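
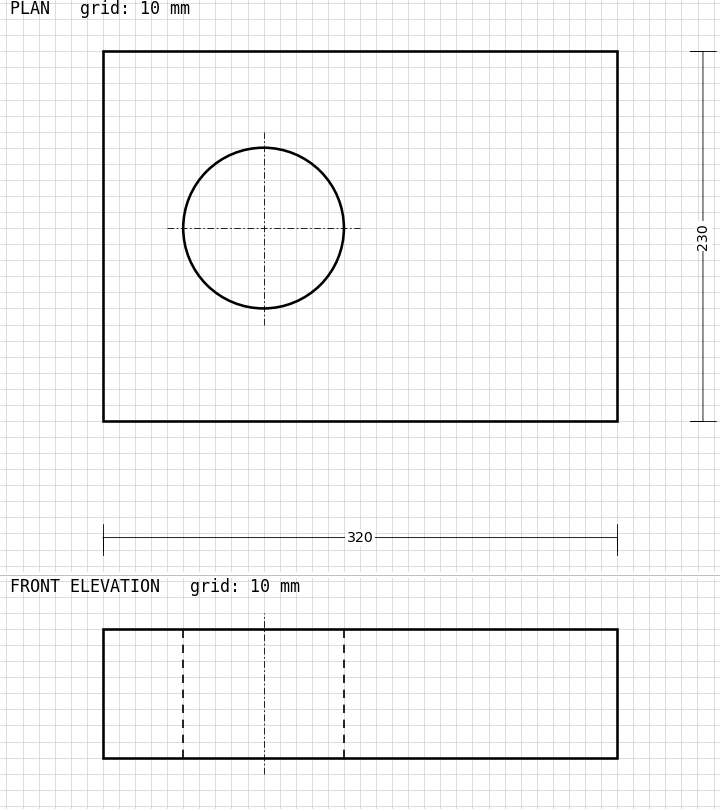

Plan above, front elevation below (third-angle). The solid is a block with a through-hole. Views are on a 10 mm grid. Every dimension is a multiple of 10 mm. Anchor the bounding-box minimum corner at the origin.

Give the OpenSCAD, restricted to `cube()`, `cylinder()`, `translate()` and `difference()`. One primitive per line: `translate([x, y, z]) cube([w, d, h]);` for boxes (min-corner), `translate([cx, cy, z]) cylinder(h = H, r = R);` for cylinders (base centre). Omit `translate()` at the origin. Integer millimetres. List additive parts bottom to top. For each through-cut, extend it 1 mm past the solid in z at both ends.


difference() {
  cube([320, 230, 80]);
  translate([100, 120, -1]) cylinder(h = 82, r = 50);
}


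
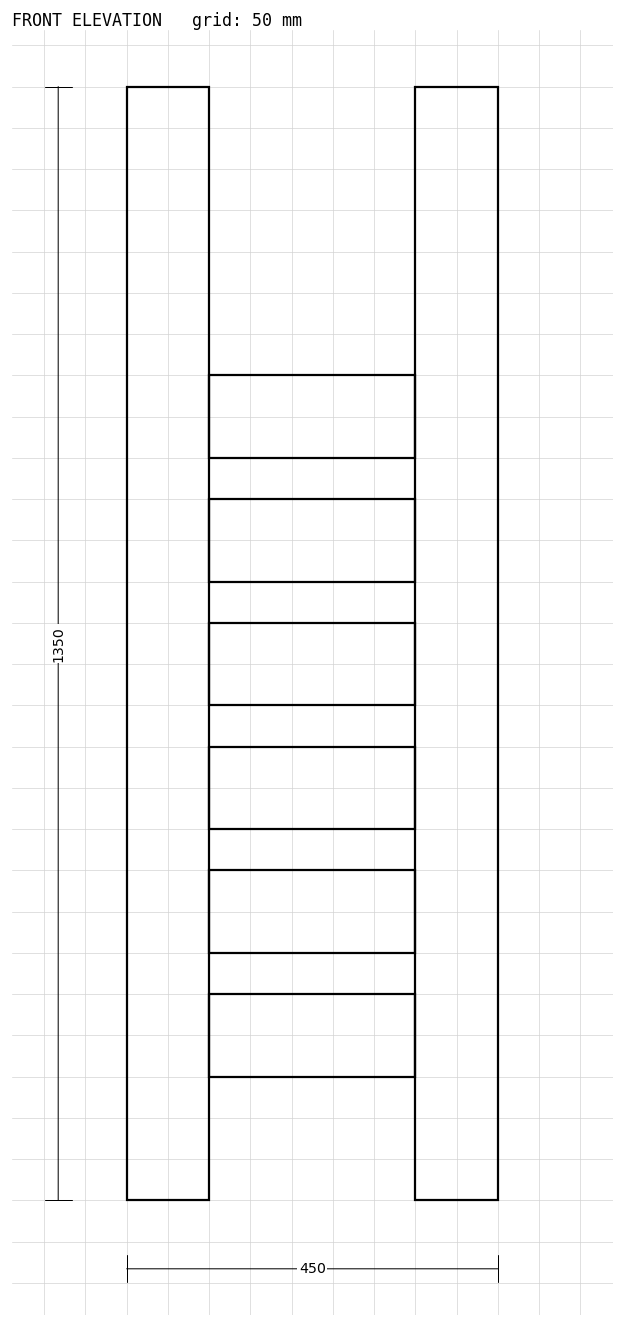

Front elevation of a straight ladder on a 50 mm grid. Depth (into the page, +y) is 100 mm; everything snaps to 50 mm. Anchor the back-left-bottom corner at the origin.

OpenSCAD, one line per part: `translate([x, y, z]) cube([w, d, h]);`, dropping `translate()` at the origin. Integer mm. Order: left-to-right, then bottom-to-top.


cube([100, 100, 1350]);
translate([100, 0, 150]) cube([250, 100, 100]);
translate([100, 0, 300]) cube([250, 100, 100]);
translate([100, 0, 450]) cube([250, 100, 100]);
translate([100, 0, 600]) cube([250, 100, 100]);
translate([100, 0, 750]) cube([250, 100, 100]);
translate([100, 0, 900]) cube([250, 100, 100]);
translate([350, 0, 0]) cube([100, 100, 1350]);


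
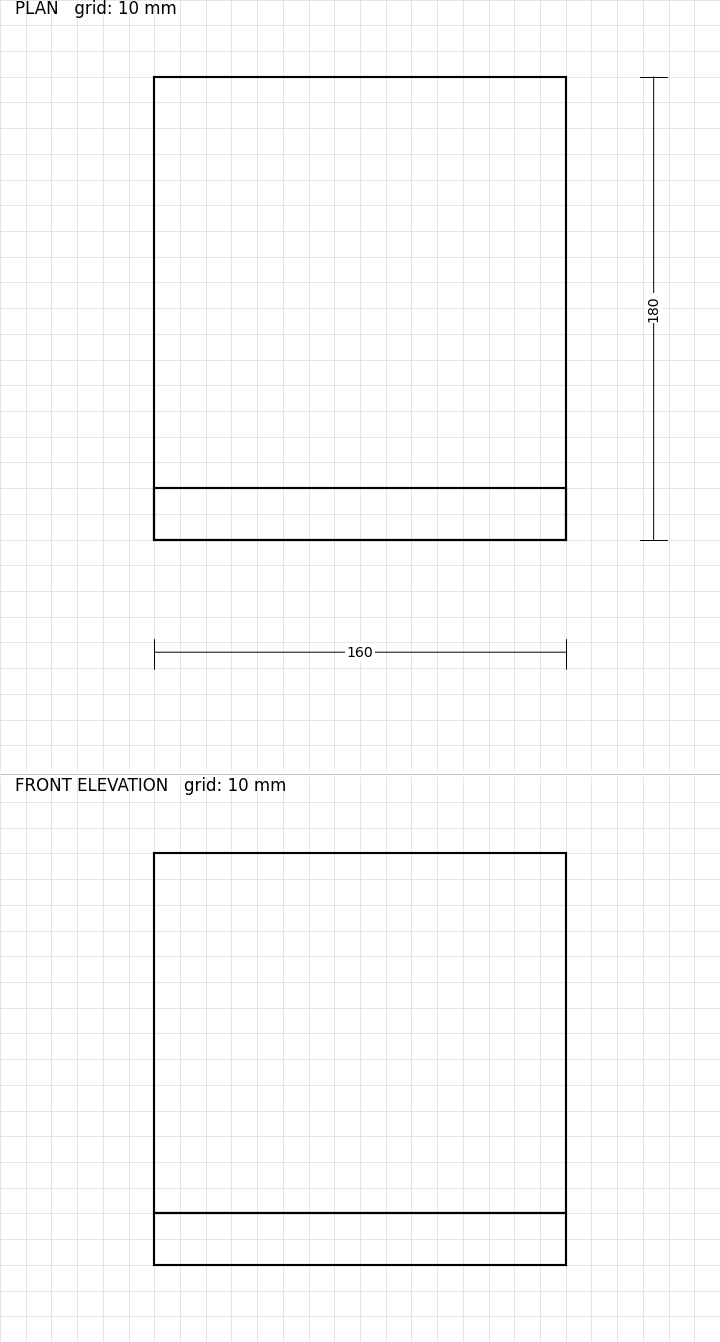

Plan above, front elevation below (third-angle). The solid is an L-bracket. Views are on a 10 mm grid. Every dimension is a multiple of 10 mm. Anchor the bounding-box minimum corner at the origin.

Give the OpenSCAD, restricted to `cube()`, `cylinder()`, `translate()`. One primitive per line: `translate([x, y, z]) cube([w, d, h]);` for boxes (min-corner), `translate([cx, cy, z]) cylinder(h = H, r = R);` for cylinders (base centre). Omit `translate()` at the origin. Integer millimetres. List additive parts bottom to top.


cube([160, 180, 20]);
translate([0, 0, 20]) cube([160, 20, 140]);


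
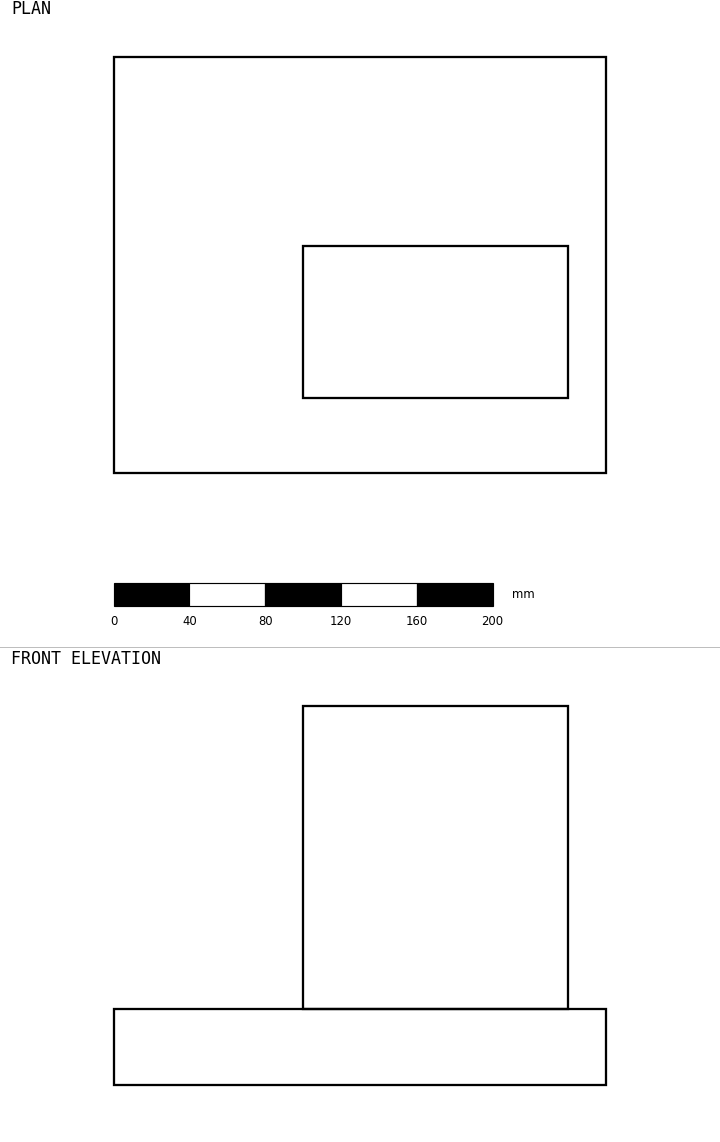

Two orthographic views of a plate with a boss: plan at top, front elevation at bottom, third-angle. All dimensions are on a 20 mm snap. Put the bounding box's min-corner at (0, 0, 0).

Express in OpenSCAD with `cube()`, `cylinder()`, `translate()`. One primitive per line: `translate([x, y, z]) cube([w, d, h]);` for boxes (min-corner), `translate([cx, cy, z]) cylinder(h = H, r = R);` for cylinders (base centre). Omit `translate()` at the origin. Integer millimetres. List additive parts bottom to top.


cube([260, 220, 40]);
translate([100, 40, 40]) cube([140, 80, 160]);


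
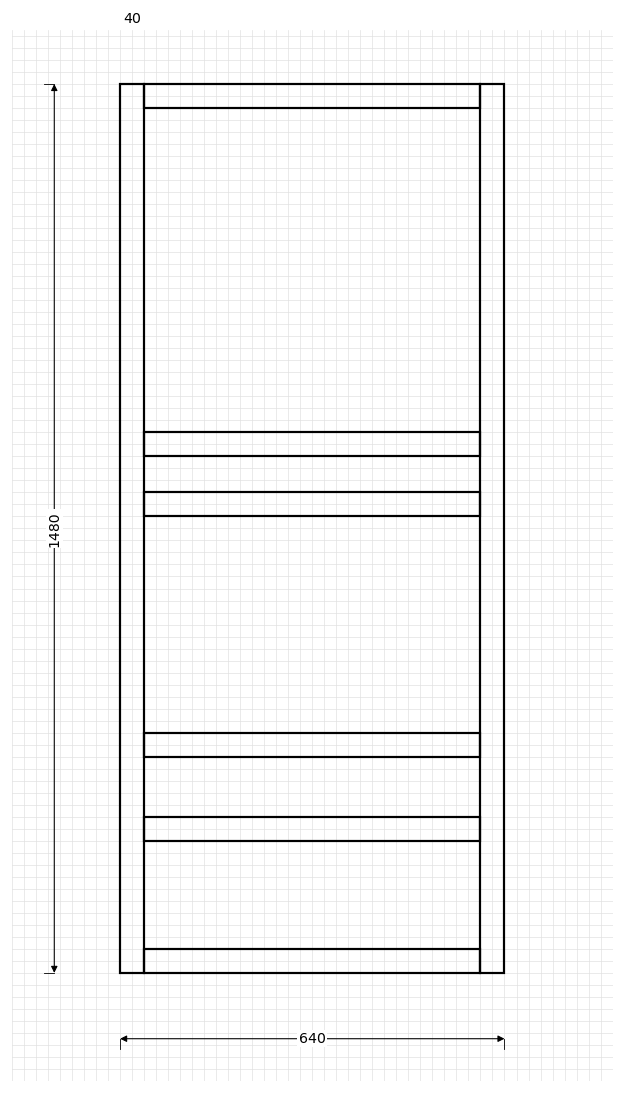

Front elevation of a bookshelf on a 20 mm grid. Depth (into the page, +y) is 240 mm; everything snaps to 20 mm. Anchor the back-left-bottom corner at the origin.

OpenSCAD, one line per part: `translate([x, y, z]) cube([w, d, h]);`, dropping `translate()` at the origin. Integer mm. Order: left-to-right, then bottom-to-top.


cube([40, 240, 1480]);
translate([40, 0, 0]) cube([560, 240, 40]);
translate([40, 0, 220]) cube([560, 240, 40]);
translate([40, 0, 360]) cube([560, 240, 40]);
translate([40, 0, 760]) cube([560, 240, 40]);
translate([40, 0, 860]) cube([560, 240, 40]);
translate([40, 0, 1440]) cube([560, 240, 40]);
translate([600, 0, 0]) cube([40, 240, 1480]);


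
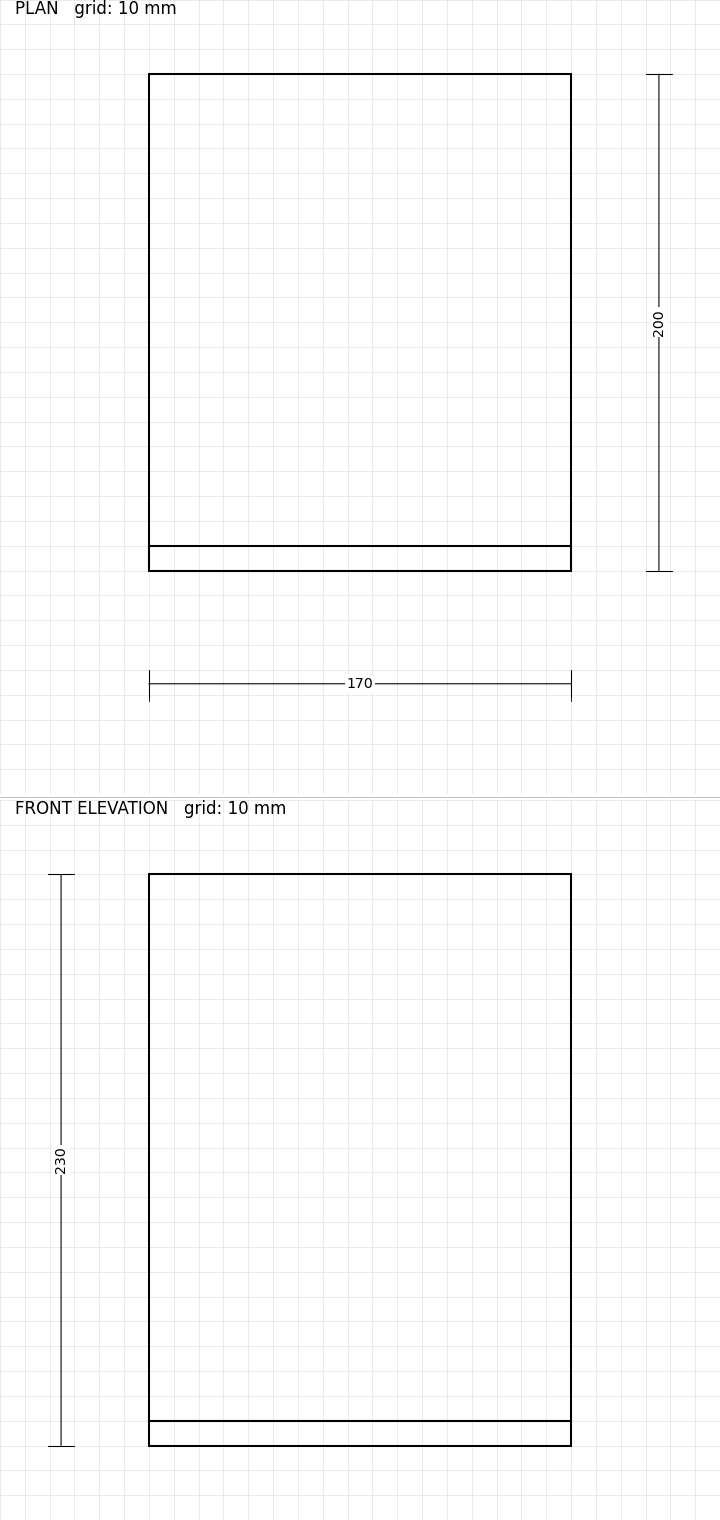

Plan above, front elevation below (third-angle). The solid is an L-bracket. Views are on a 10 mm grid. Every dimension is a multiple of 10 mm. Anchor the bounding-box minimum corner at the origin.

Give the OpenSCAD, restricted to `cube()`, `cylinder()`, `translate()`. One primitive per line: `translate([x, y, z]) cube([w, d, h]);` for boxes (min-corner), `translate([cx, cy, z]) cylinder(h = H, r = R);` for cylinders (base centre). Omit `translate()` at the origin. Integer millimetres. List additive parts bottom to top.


cube([170, 200, 10]);
translate([0, 0, 10]) cube([170, 10, 220]);


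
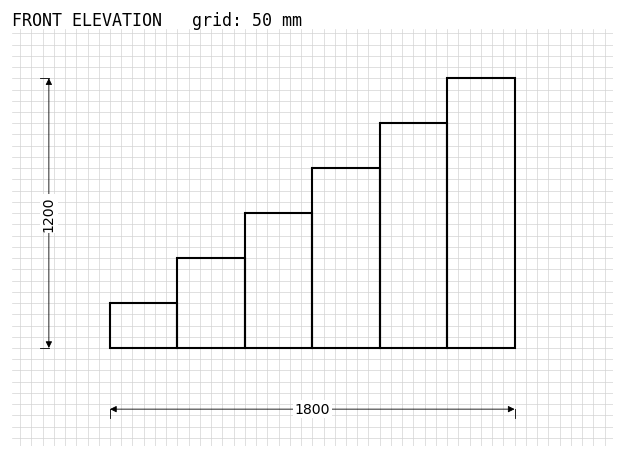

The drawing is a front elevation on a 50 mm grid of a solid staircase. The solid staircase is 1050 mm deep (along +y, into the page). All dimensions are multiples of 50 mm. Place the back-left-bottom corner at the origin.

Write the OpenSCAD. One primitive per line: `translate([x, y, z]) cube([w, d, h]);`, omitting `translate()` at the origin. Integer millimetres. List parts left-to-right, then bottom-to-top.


cube([300, 1050, 200]);
translate([300, 0, 0]) cube([300, 1050, 400]);
translate([600, 0, 0]) cube([300, 1050, 600]);
translate([900, 0, 0]) cube([300, 1050, 800]);
translate([1200, 0, 0]) cube([300, 1050, 1000]);
translate([1500, 0, 0]) cube([300, 1050, 1200]);


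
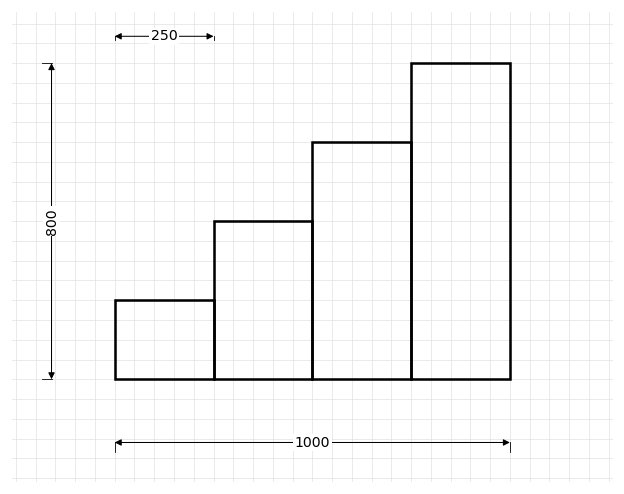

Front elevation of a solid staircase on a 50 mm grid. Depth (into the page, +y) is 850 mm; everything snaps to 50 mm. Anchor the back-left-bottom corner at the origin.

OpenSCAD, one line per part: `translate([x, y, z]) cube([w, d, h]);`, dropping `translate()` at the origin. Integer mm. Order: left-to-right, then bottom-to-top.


cube([250, 850, 200]);
translate([250, 0, 0]) cube([250, 850, 400]);
translate([500, 0, 0]) cube([250, 850, 600]);
translate([750, 0, 0]) cube([250, 850, 800]);


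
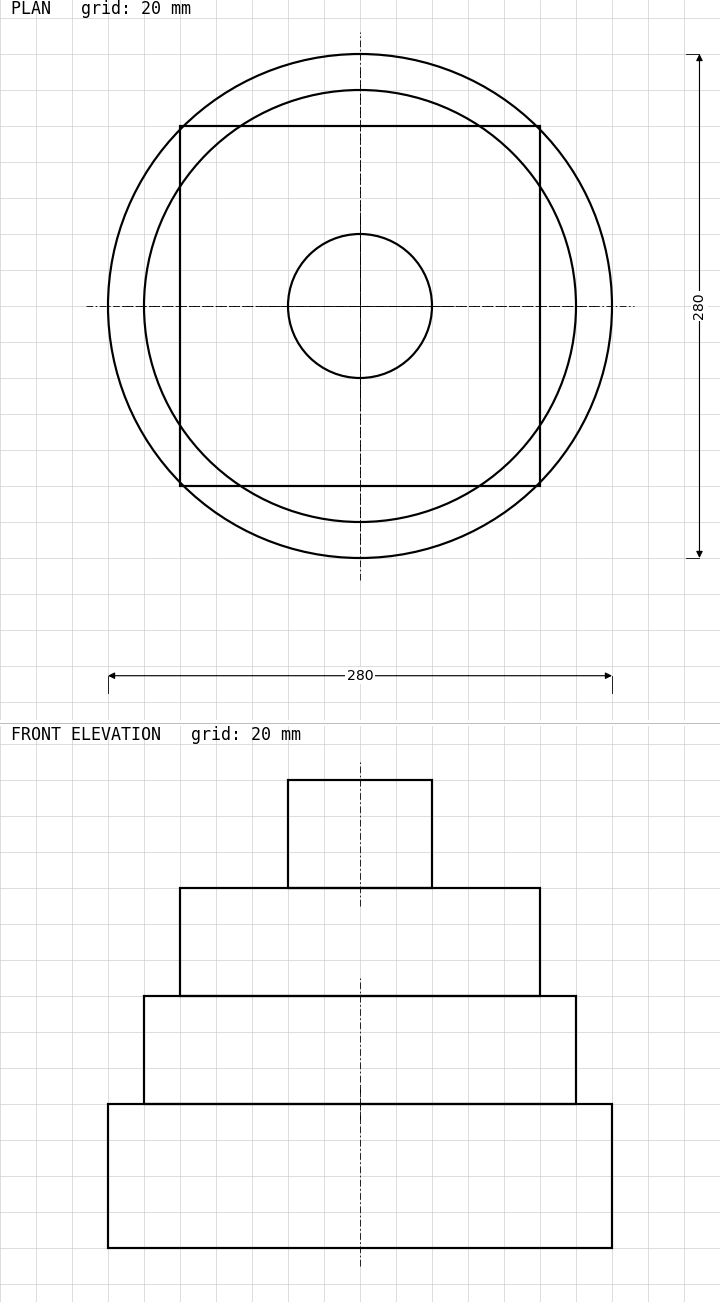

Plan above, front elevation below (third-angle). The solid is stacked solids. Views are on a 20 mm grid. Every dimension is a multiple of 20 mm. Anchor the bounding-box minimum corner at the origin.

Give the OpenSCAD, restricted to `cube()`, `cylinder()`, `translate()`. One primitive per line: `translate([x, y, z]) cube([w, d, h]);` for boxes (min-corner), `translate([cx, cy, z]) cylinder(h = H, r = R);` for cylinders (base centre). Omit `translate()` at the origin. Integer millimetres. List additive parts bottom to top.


translate([140, 140, 0]) cylinder(h = 80, r = 140);
translate([140, 140, 80]) cylinder(h = 60, r = 120);
translate([40, 40, 140]) cube([200, 200, 60]);
translate([140, 140, 200]) cylinder(h = 60, r = 40);


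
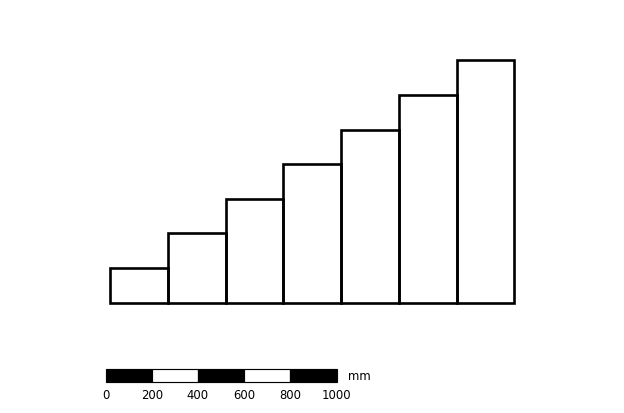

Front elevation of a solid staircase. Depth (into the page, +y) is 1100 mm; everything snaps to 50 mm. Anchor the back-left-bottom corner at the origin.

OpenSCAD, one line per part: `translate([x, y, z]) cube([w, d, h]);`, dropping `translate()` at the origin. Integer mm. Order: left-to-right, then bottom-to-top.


cube([250, 1100, 150]);
translate([250, 0, 0]) cube([250, 1100, 300]);
translate([500, 0, 0]) cube([250, 1100, 450]);
translate([750, 0, 0]) cube([250, 1100, 600]);
translate([1000, 0, 0]) cube([250, 1100, 750]);
translate([1250, 0, 0]) cube([250, 1100, 900]);
translate([1500, 0, 0]) cube([250, 1100, 1050]);


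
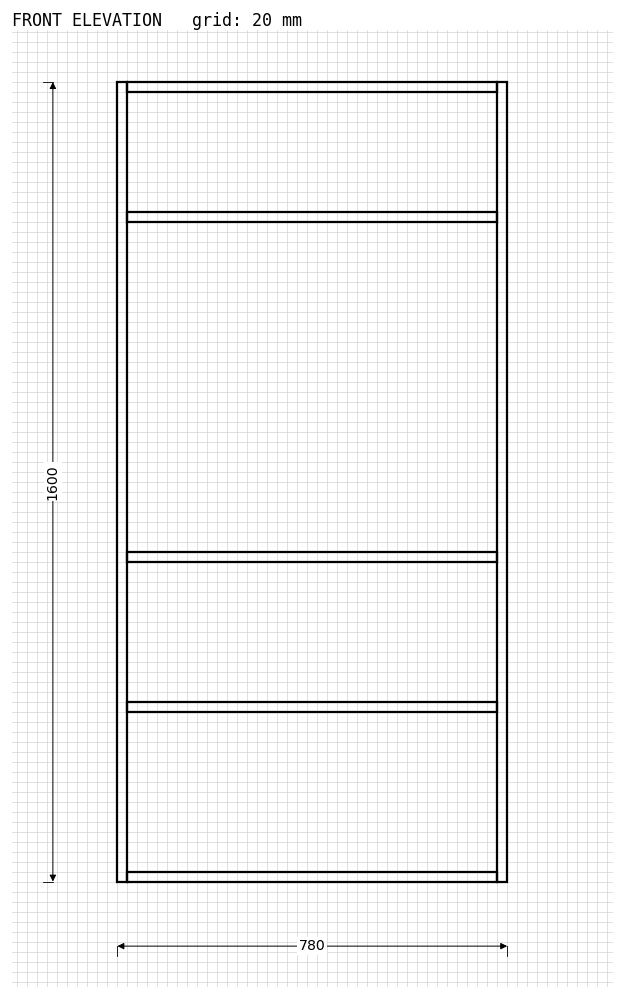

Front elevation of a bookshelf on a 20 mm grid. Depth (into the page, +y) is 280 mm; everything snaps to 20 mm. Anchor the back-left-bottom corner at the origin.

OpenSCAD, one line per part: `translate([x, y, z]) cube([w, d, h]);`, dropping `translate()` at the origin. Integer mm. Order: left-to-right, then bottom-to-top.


cube([20, 280, 1600]);
translate([20, 0, 0]) cube([740, 280, 20]);
translate([20, 0, 340]) cube([740, 280, 20]);
translate([20, 0, 640]) cube([740, 280, 20]);
translate([20, 0, 1320]) cube([740, 280, 20]);
translate([20, 0, 1580]) cube([740, 280, 20]);
translate([760, 0, 0]) cube([20, 280, 1600]);


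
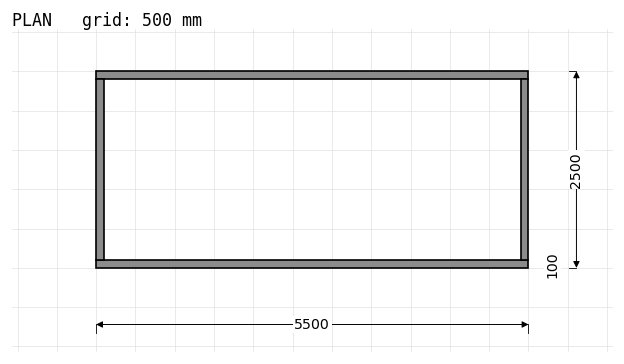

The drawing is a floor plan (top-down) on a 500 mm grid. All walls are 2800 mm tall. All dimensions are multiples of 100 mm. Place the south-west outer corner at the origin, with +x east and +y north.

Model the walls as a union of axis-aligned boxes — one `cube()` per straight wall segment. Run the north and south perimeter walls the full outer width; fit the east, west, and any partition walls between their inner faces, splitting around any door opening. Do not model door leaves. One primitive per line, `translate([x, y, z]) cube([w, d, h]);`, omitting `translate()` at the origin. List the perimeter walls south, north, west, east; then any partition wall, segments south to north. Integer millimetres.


cube([5500, 100, 2800]);
translate([0, 2400, 0]) cube([5500, 100, 2800]);
translate([0, 100, 0]) cube([100, 2300, 2800]);
translate([5400, 100, 0]) cube([100, 2300, 2800]);


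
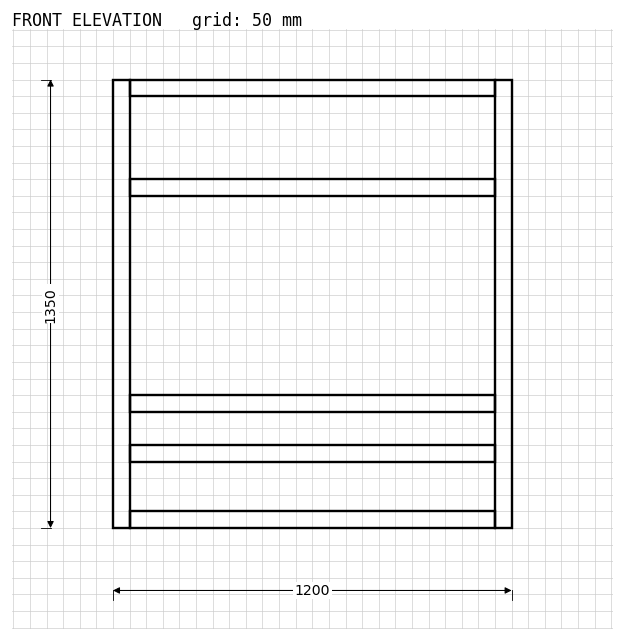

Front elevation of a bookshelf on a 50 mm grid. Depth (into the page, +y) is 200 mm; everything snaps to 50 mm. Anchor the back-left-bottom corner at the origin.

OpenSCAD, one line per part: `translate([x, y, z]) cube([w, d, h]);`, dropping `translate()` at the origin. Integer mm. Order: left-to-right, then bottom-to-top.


cube([50, 200, 1350]);
translate([50, 0, 0]) cube([1100, 200, 50]);
translate([50, 0, 200]) cube([1100, 200, 50]);
translate([50, 0, 350]) cube([1100, 200, 50]);
translate([50, 0, 1000]) cube([1100, 200, 50]);
translate([50, 0, 1300]) cube([1100, 200, 50]);
translate([1150, 0, 0]) cube([50, 200, 1350]);


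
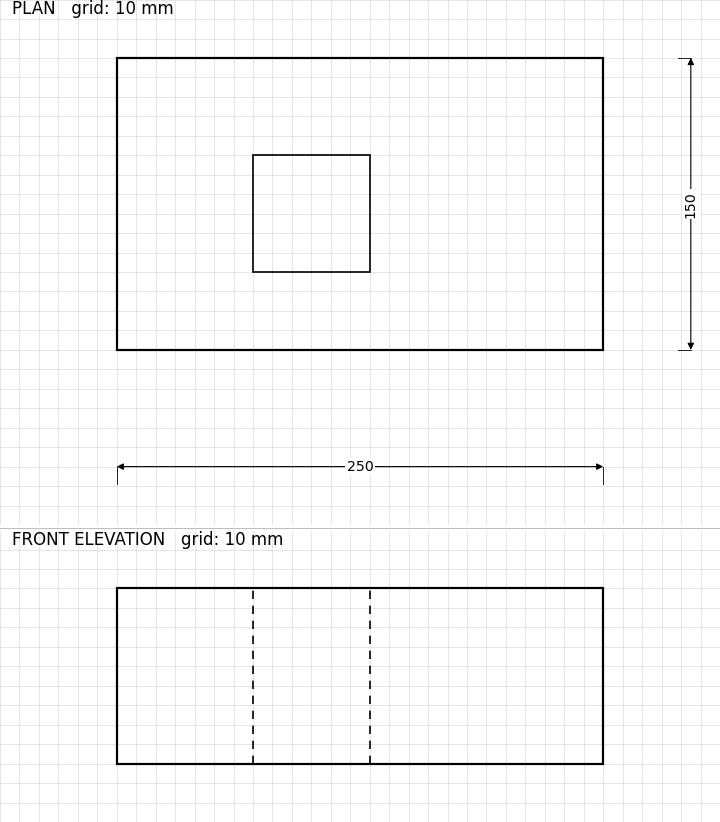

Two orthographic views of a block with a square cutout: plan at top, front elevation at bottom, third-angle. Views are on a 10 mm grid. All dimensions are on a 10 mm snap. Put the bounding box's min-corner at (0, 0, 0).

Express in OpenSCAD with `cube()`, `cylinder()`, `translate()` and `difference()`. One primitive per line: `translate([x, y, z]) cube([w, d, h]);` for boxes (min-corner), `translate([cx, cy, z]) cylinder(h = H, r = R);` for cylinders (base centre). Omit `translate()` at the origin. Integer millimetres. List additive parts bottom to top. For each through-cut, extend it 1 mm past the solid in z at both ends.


difference() {
  cube([250, 150, 90]);
  translate([70, 40, -1]) cube([60, 60, 92]);
}


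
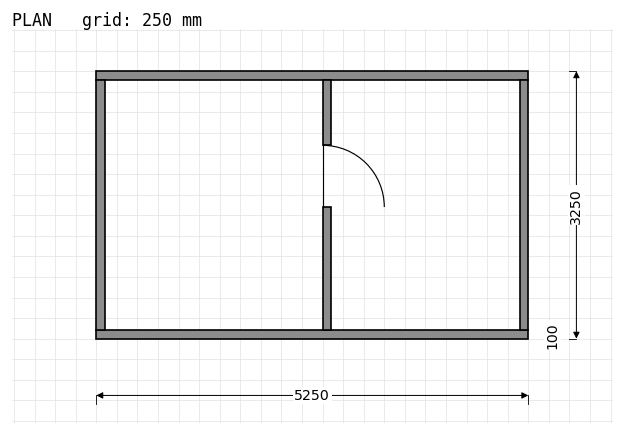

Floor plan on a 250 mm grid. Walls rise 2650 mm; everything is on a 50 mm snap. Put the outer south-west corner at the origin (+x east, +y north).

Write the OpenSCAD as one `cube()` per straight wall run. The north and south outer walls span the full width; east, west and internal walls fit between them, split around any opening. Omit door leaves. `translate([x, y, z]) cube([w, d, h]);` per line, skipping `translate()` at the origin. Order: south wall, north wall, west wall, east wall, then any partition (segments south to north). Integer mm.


cube([5250, 100, 2650]);
translate([0, 3150, 0]) cube([5250, 100, 2650]);
translate([0, 100, 0]) cube([100, 3050, 2650]);
translate([5150, 100, 0]) cube([100, 3050, 2650]);
translate([2750, 100, 0]) cube([100, 1500, 2650]);
translate([2750, 2350, 0]) cube([100, 800, 2650]);


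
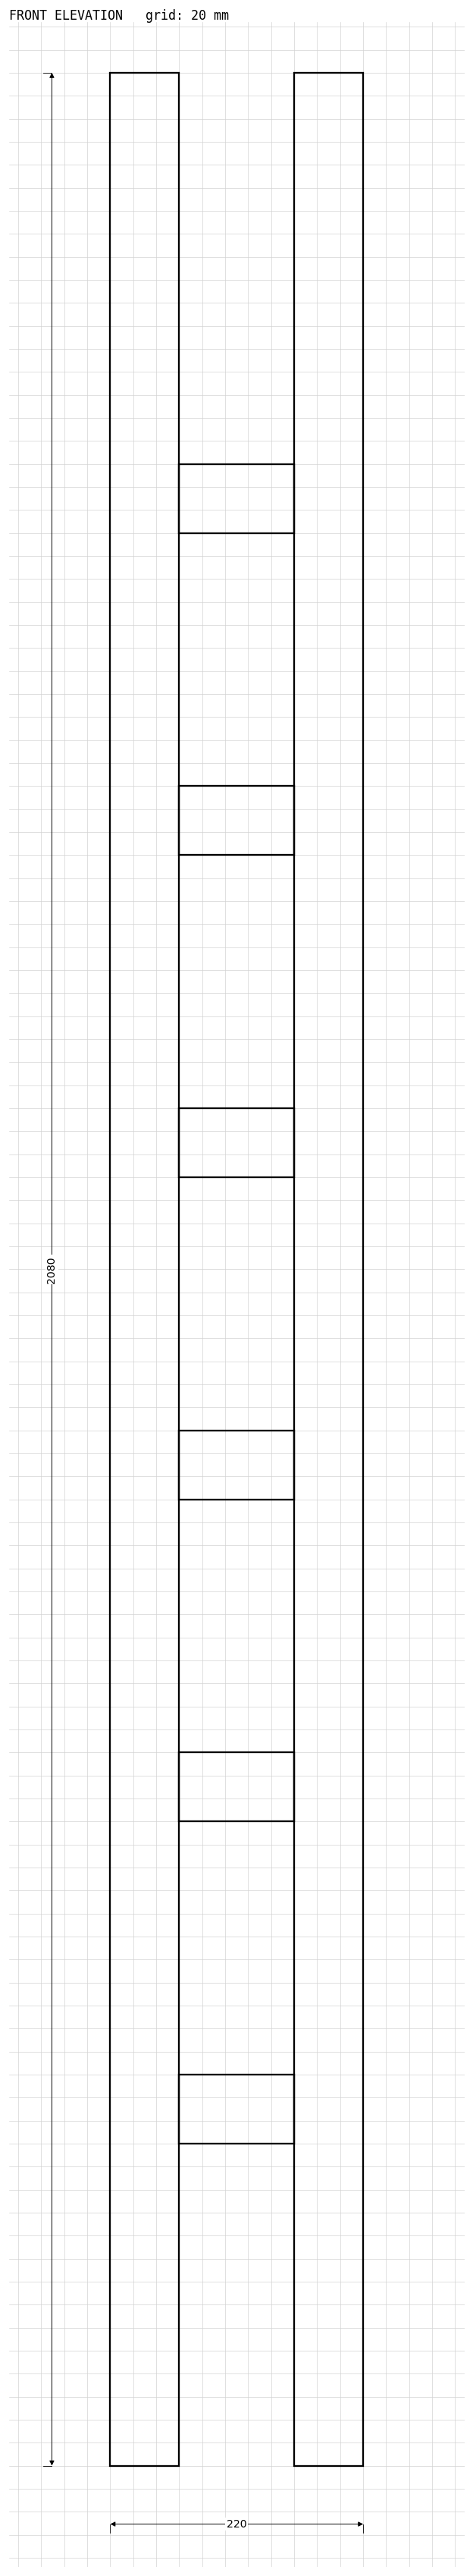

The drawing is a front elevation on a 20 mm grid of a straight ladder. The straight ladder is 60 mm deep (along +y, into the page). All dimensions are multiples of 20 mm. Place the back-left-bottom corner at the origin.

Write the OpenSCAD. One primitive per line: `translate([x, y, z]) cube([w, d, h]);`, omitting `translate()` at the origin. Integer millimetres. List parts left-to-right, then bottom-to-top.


cube([60, 60, 2080]);
translate([60, 0, 280]) cube([100, 60, 60]);
translate([60, 0, 560]) cube([100, 60, 60]);
translate([60, 0, 840]) cube([100, 60, 60]);
translate([60, 0, 1120]) cube([100, 60, 60]);
translate([60, 0, 1400]) cube([100, 60, 60]);
translate([60, 0, 1680]) cube([100, 60, 60]);
translate([160, 0, 0]) cube([60, 60, 2080]);


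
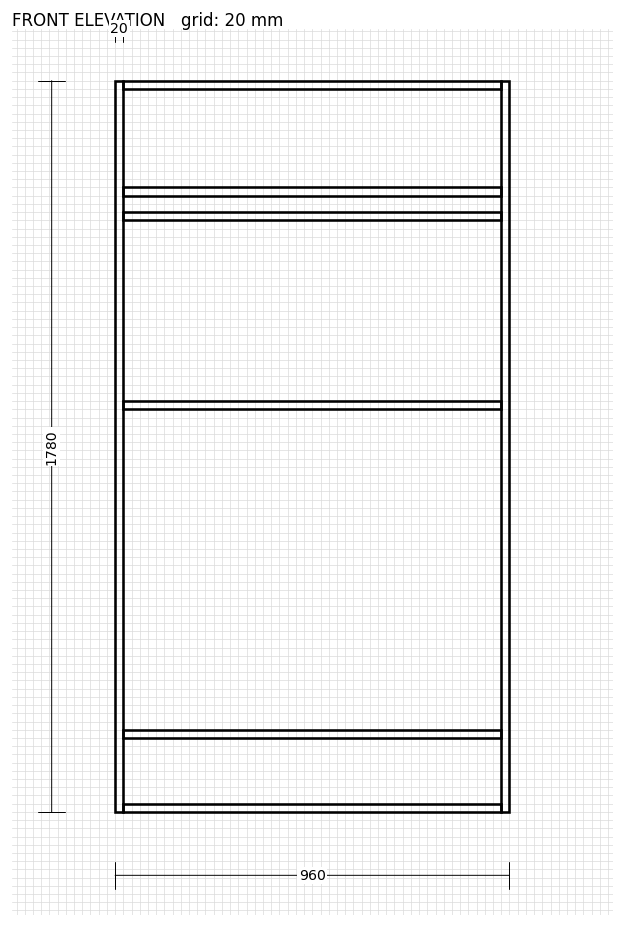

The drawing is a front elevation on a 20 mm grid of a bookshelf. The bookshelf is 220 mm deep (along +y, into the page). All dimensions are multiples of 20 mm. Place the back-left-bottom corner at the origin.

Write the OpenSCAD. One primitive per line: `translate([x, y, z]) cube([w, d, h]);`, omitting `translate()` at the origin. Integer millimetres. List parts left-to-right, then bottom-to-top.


cube([20, 220, 1780]);
translate([20, 0, 0]) cube([920, 220, 20]);
translate([20, 0, 180]) cube([920, 220, 20]);
translate([20, 0, 980]) cube([920, 220, 20]);
translate([20, 0, 1440]) cube([920, 220, 20]);
translate([20, 0, 1500]) cube([920, 220, 20]);
translate([20, 0, 1760]) cube([920, 220, 20]);
translate([940, 0, 0]) cube([20, 220, 1780]);


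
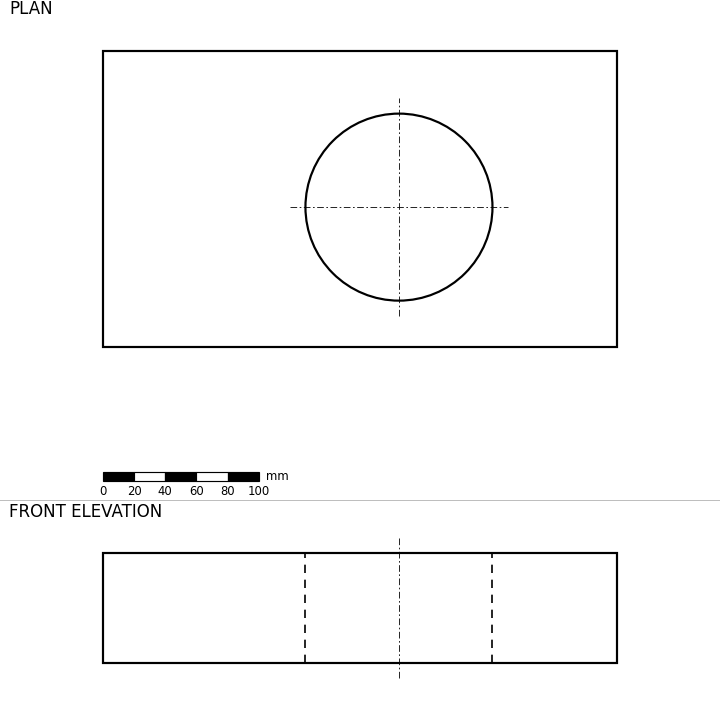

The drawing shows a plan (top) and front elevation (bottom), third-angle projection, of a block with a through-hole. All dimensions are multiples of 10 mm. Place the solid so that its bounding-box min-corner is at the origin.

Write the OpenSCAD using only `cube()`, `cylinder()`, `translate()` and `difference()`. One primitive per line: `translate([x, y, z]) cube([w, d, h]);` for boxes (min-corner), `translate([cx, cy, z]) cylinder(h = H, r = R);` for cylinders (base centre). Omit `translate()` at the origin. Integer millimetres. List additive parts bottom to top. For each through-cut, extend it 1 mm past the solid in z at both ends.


difference() {
  cube([330, 190, 70]);
  translate([190, 90, -1]) cylinder(h = 72, r = 60);
}


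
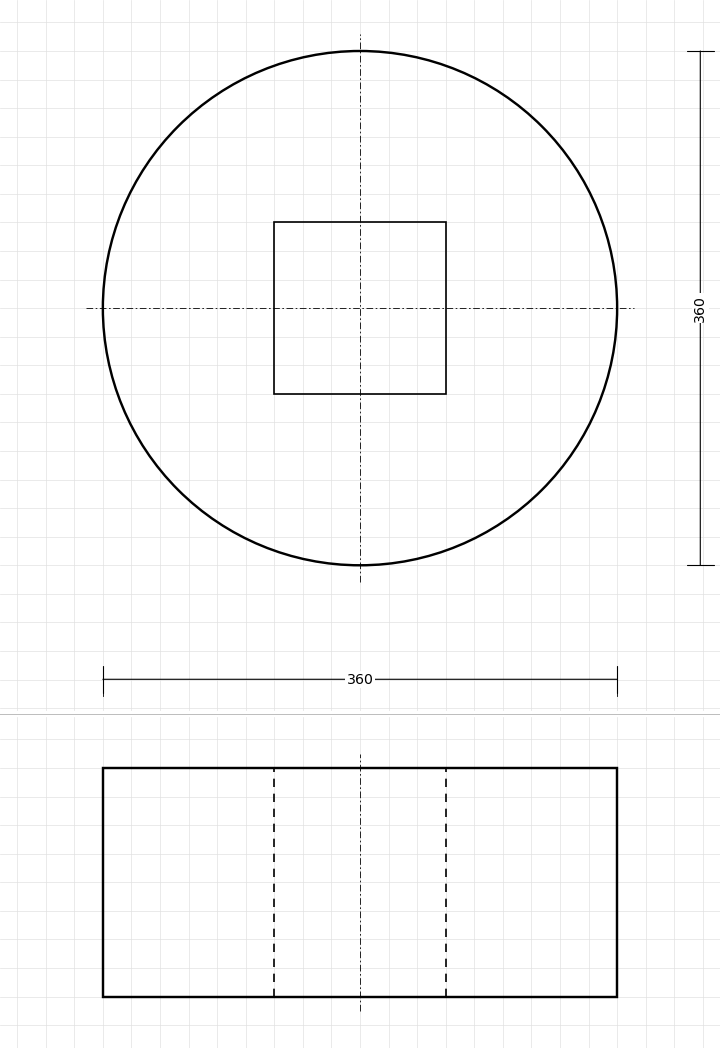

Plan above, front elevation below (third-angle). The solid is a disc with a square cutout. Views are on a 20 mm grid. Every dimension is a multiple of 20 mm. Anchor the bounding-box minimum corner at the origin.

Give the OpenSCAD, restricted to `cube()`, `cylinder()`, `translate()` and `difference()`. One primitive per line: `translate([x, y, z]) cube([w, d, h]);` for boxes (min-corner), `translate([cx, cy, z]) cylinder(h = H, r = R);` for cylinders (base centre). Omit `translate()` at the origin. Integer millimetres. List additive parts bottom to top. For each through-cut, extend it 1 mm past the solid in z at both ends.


difference() {
  translate([180, 180, 0]) cylinder(h = 160, r = 180);
  translate([120, 120, -1]) cube([120, 120, 162]);
}


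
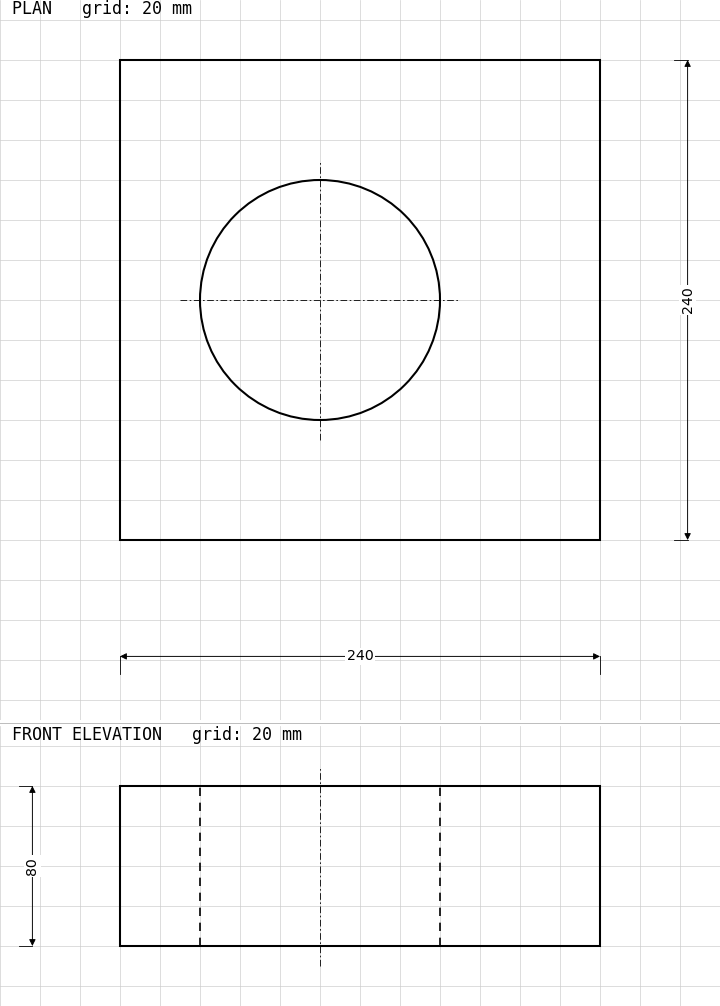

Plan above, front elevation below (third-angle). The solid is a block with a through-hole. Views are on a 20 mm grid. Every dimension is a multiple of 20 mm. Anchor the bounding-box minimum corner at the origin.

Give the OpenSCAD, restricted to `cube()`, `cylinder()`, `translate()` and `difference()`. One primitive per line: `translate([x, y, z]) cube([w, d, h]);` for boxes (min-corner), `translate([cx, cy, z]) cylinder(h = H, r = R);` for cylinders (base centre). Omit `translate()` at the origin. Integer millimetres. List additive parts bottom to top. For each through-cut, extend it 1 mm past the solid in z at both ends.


difference() {
  cube([240, 240, 80]);
  translate([100, 120, -1]) cylinder(h = 82, r = 60);
}


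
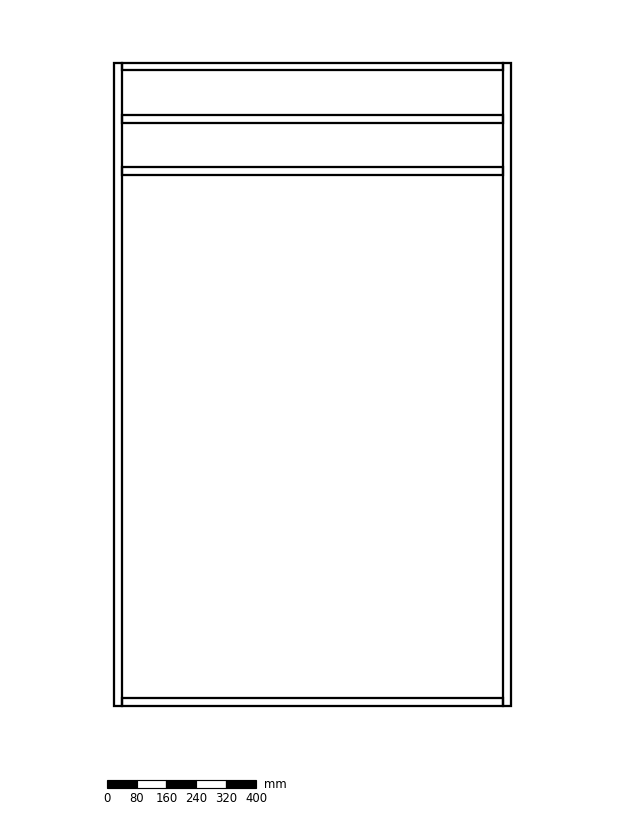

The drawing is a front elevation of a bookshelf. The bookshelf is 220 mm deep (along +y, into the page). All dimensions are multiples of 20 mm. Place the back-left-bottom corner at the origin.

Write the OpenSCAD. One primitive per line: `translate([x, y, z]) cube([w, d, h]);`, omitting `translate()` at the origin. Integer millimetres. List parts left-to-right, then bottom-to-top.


cube([20, 220, 1720]);
translate([20, 0, 0]) cube([1020, 220, 20]);
translate([20, 0, 1420]) cube([1020, 220, 20]);
translate([20, 0, 1560]) cube([1020, 220, 20]);
translate([20, 0, 1700]) cube([1020, 220, 20]);
translate([1040, 0, 0]) cube([20, 220, 1720]);


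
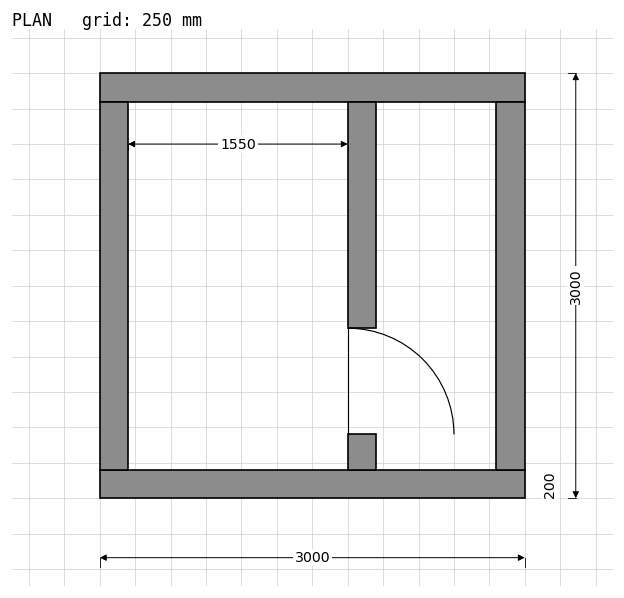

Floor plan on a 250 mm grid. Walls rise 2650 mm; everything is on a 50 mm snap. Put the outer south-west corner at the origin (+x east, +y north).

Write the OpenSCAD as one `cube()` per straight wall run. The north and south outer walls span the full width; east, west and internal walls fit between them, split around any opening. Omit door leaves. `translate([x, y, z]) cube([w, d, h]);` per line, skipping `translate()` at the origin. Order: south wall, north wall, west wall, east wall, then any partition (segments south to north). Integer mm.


cube([3000, 200, 2650]);
translate([0, 2800, 0]) cube([3000, 200, 2650]);
translate([0, 200, 0]) cube([200, 2600, 2650]);
translate([2800, 200, 0]) cube([200, 2600, 2650]);
translate([1750, 200, 0]) cube([200, 250, 2650]);
translate([1750, 1200, 0]) cube([200, 1600, 2650]);


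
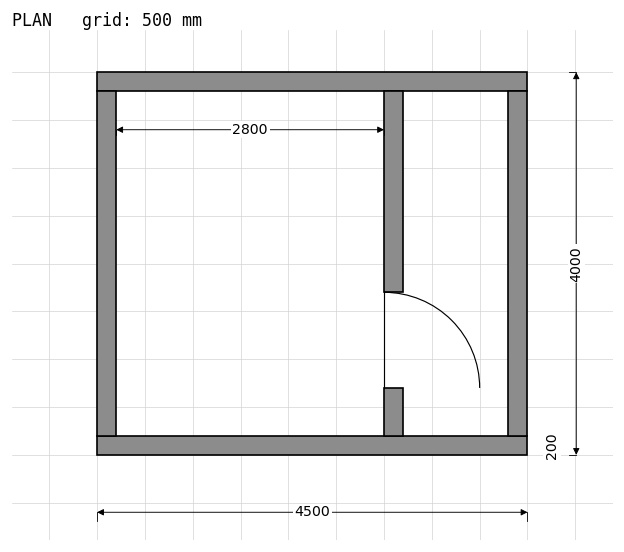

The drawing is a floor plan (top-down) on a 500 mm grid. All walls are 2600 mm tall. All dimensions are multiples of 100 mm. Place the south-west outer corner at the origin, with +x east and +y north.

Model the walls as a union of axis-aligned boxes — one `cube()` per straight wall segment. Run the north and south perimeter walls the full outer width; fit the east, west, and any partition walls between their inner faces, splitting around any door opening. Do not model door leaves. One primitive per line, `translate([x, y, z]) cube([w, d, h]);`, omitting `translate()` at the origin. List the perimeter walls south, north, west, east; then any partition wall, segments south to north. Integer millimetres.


cube([4500, 200, 2600]);
translate([0, 3800, 0]) cube([4500, 200, 2600]);
translate([0, 200, 0]) cube([200, 3600, 2600]);
translate([4300, 200, 0]) cube([200, 3600, 2600]);
translate([3000, 200, 0]) cube([200, 500, 2600]);
translate([3000, 1700, 0]) cube([200, 2100, 2600]);


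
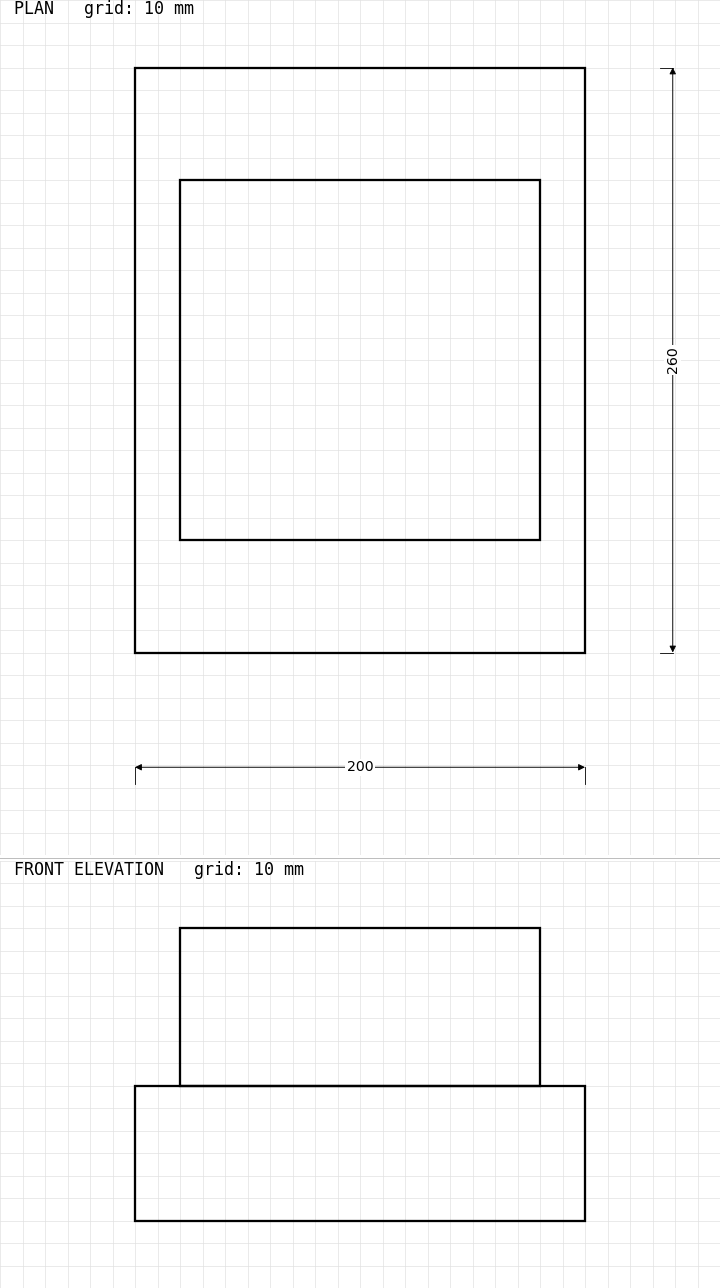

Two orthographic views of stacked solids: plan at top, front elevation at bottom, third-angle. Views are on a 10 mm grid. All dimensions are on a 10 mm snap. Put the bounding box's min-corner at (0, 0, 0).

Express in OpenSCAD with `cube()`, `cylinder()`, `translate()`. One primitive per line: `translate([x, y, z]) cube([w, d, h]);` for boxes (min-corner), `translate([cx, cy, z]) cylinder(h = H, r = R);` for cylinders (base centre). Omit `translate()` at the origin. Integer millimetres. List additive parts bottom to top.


cube([200, 260, 60]);
translate([20, 50, 60]) cube([160, 160, 70]);


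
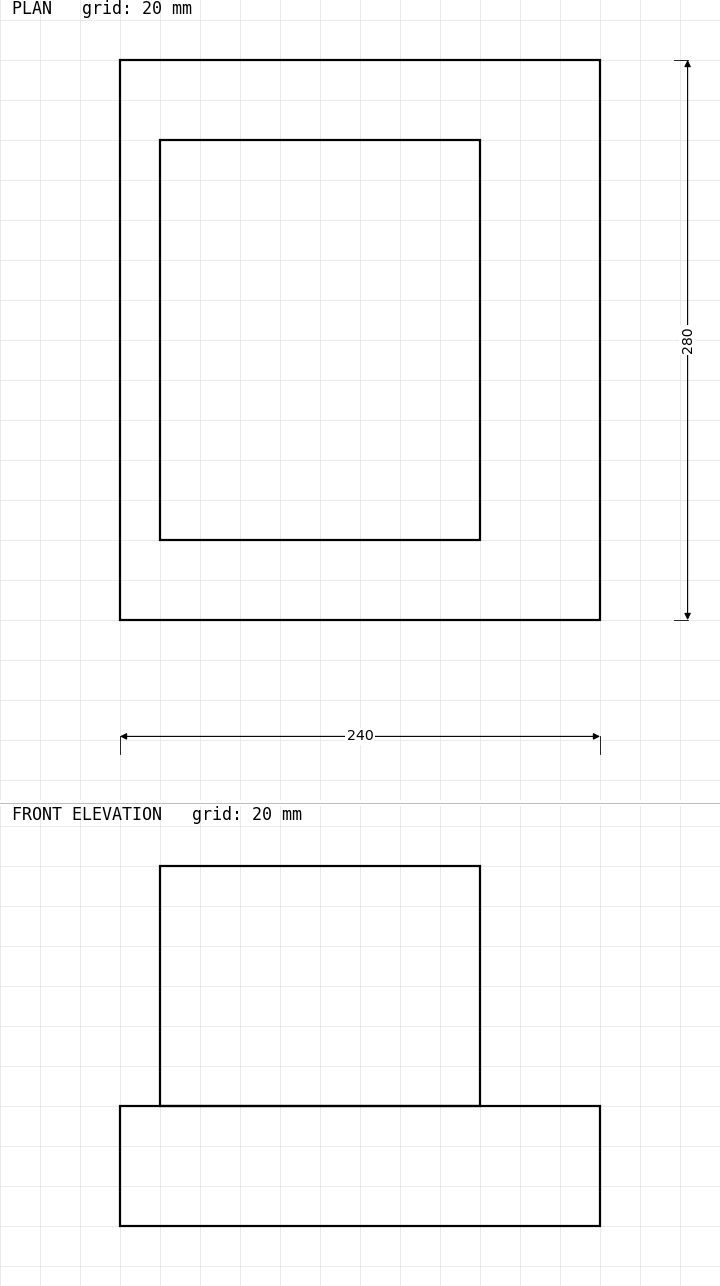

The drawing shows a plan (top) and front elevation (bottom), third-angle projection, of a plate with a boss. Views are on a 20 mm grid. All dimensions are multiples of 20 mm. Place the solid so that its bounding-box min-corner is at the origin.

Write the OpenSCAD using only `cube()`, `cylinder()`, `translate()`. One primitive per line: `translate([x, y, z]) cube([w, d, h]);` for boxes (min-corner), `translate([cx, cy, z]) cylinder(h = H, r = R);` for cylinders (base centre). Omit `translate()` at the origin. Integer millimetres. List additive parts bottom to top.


cube([240, 280, 60]);
translate([20, 40, 60]) cube([160, 200, 120]);


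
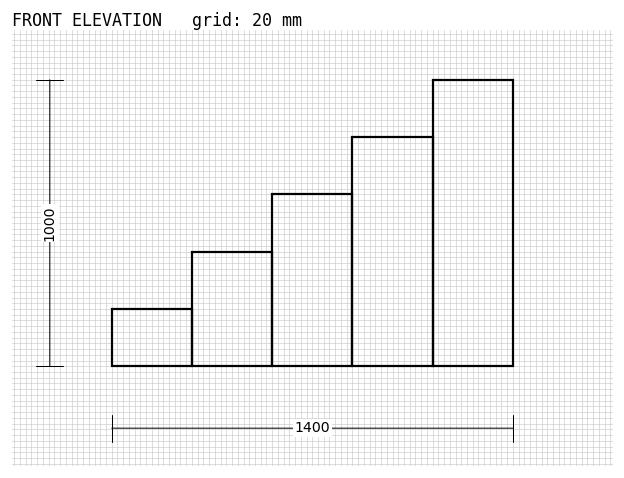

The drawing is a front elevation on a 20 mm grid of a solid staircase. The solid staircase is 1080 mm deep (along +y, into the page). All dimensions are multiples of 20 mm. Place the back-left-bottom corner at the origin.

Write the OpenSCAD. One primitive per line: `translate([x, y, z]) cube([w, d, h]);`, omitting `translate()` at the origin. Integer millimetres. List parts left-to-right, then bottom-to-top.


cube([280, 1080, 200]);
translate([280, 0, 0]) cube([280, 1080, 400]);
translate([560, 0, 0]) cube([280, 1080, 600]);
translate([840, 0, 0]) cube([280, 1080, 800]);
translate([1120, 0, 0]) cube([280, 1080, 1000]);


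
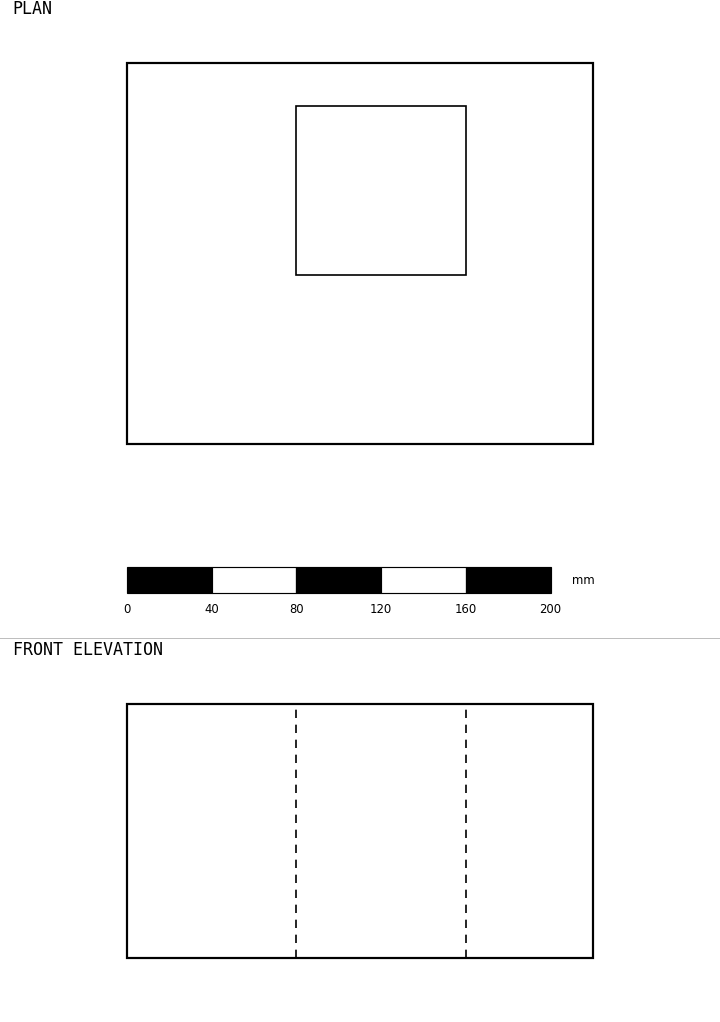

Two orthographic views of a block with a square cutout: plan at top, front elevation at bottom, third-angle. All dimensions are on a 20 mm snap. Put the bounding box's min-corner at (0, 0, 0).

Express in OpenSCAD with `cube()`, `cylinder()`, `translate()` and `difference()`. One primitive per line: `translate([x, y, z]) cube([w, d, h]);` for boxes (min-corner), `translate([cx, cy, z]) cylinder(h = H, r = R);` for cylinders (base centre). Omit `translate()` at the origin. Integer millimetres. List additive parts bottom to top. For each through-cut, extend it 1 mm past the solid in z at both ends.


difference() {
  cube([220, 180, 120]);
  translate([80, 80, -1]) cube([80, 80, 122]);
}


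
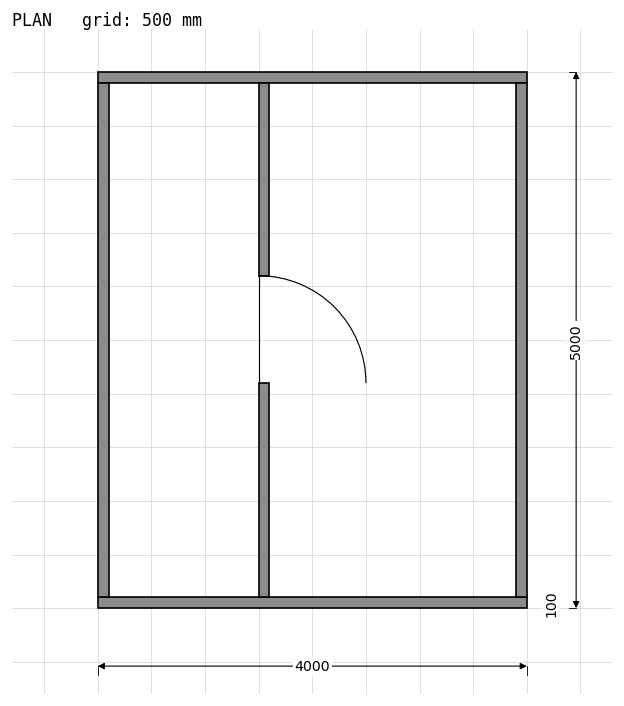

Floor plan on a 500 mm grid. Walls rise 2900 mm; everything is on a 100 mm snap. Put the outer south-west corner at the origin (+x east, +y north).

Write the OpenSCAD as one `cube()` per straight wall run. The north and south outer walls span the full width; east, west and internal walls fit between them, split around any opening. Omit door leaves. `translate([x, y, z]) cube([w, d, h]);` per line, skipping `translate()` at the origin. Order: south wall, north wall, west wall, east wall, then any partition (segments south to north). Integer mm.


cube([4000, 100, 2900]);
translate([0, 4900, 0]) cube([4000, 100, 2900]);
translate([0, 100, 0]) cube([100, 4800, 2900]);
translate([3900, 100, 0]) cube([100, 4800, 2900]);
translate([1500, 100, 0]) cube([100, 2000, 2900]);
translate([1500, 3100, 0]) cube([100, 1800, 2900]);


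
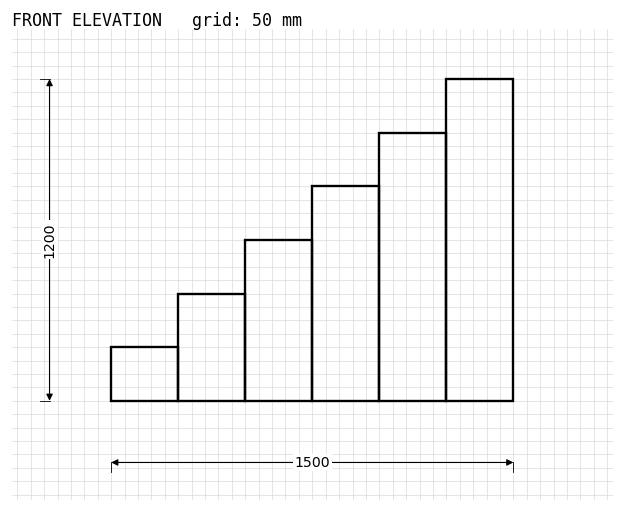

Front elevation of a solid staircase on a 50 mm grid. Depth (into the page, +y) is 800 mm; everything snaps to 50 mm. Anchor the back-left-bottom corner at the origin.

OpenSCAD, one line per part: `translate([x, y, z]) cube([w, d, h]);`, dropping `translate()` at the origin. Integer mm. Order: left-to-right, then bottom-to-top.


cube([250, 800, 200]);
translate([250, 0, 0]) cube([250, 800, 400]);
translate([500, 0, 0]) cube([250, 800, 600]);
translate([750, 0, 0]) cube([250, 800, 800]);
translate([1000, 0, 0]) cube([250, 800, 1000]);
translate([1250, 0, 0]) cube([250, 800, 1200]);


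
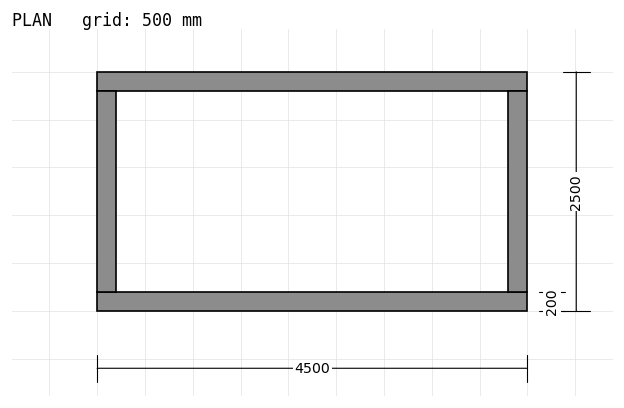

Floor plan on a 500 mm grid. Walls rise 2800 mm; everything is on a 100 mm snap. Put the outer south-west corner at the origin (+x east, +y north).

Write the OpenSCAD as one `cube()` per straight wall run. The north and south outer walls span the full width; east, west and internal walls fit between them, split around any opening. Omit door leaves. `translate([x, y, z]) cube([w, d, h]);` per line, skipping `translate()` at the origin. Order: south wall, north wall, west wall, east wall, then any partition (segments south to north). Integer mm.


cube([4500, 200, 2800]);
translate([0, 2300, 0]) cube([4500, 200, 2800]);
translate([0, 200, 0]) cube([200, 2100, 2800]);
translate([4300, 200, 0]) cube([200, 2100, 2800]);


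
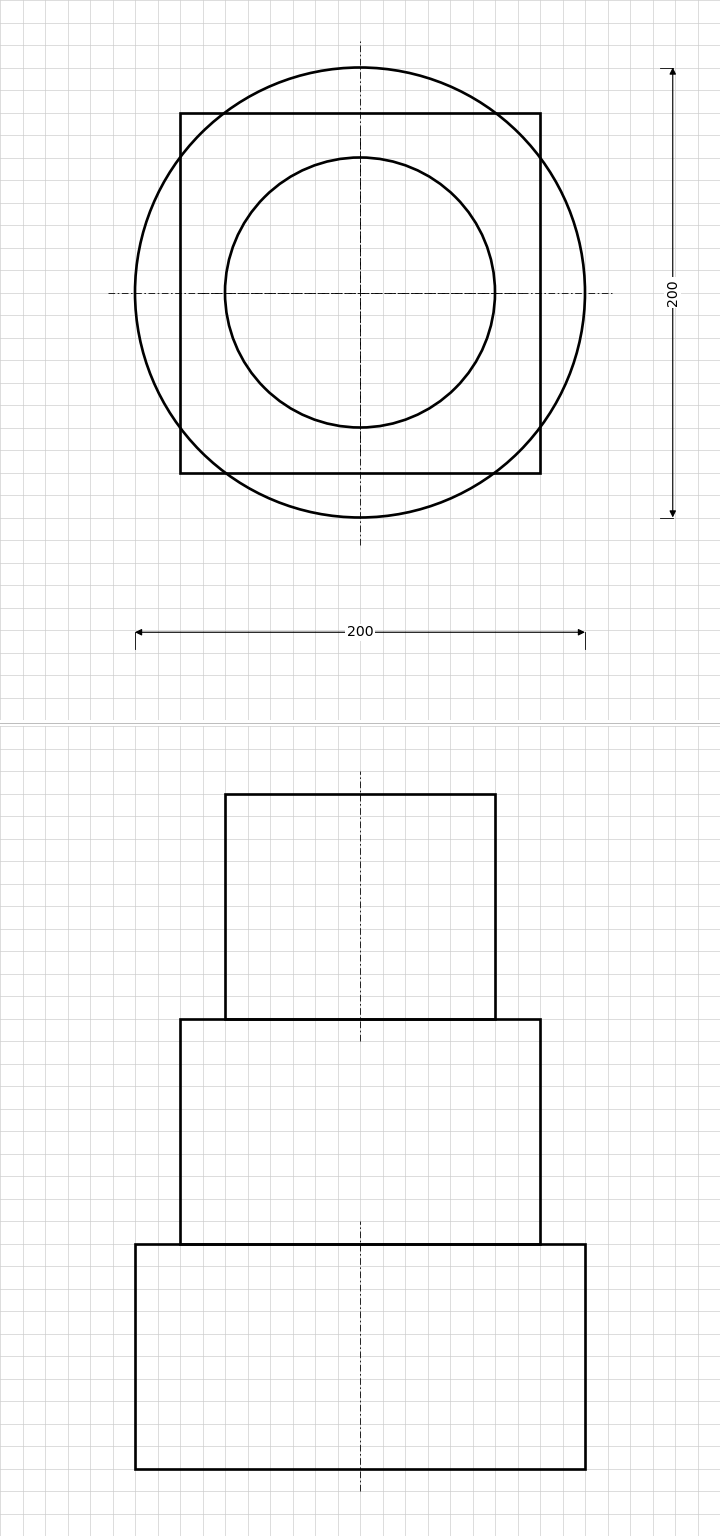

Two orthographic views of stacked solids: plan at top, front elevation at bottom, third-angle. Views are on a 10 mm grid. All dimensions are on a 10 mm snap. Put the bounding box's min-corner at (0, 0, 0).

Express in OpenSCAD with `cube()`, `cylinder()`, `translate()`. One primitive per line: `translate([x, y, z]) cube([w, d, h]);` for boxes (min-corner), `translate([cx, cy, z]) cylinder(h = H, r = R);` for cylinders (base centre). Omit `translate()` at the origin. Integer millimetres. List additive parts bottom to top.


translate([100, 100, 0]) cylinder(h = 100, r = 100);
translate([20, 20, 100]) cube([160, 160, 100]);
translate([100, 100, 200]) cylinder(h = 100, r = 60);


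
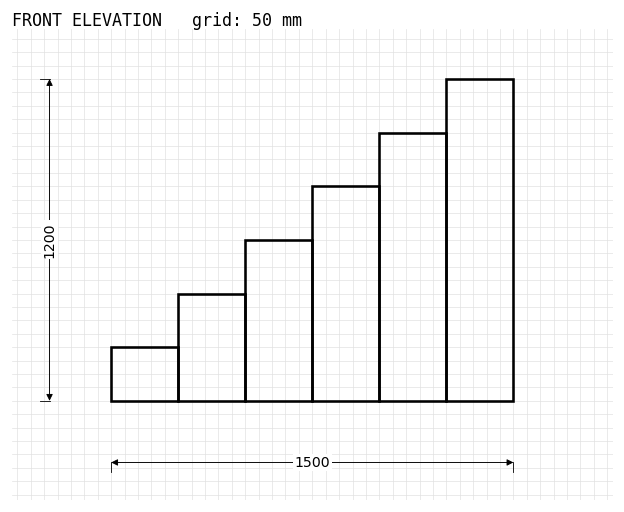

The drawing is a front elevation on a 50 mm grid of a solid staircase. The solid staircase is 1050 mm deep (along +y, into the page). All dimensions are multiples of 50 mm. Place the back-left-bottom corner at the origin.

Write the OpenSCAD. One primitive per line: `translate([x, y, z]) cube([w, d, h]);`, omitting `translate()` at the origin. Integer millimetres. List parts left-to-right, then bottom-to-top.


cube([250, 1050, 200]);
translate([250, 0, 0]) cube([250, 1050, 400]);
translate([500, 0, 0]) cube([250, 1050, 600]);
translate([750, 0, 0]) cube([250, 1050, 800]);
translate([1000, 0, 0]) cube([250, 1050, 1000]);
translate([1250, 0, 0]) cube([250, 1050, 1200]);


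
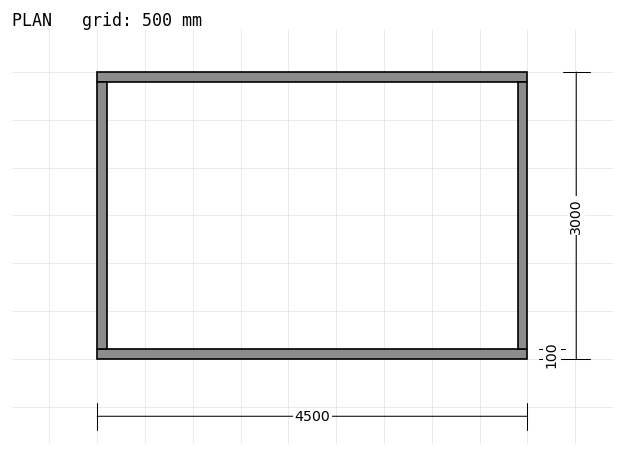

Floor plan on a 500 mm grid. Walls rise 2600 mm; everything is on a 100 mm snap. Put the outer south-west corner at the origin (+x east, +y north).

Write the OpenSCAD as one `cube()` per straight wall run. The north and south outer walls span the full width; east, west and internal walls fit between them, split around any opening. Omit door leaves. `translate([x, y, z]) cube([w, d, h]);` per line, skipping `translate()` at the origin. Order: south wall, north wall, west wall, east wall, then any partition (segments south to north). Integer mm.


cube([4500, 100, 2600]);
translate([0, 2900, 0]) cube([4500, 100, 2600]);
translate([0, 100, 0]) cube([100, 2800, 2600]);
translate([4400, 100, 0]) cube([100, 2800, 2600]);


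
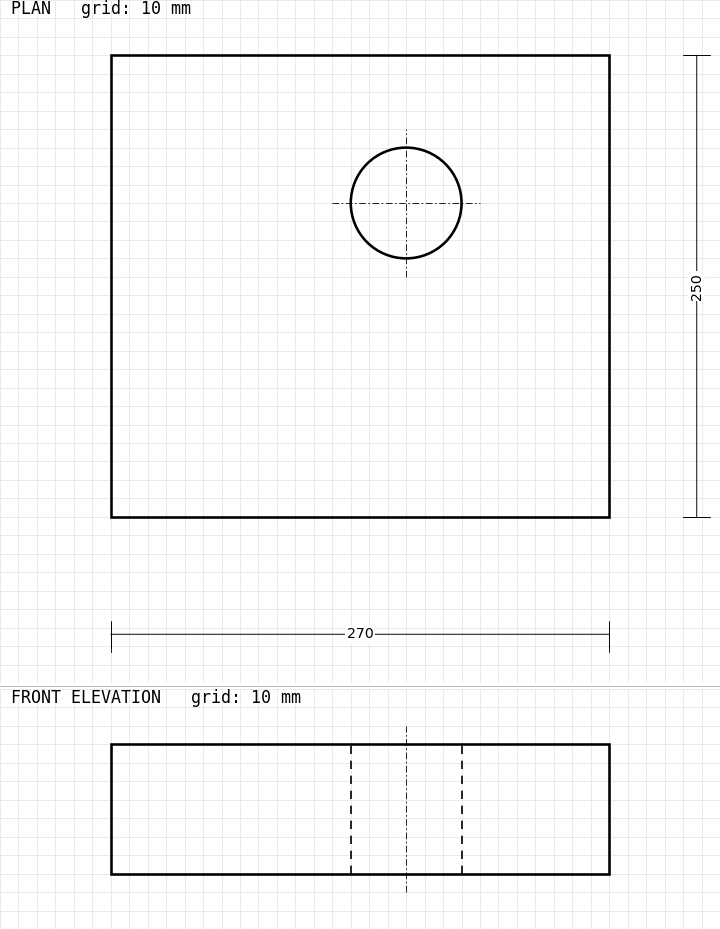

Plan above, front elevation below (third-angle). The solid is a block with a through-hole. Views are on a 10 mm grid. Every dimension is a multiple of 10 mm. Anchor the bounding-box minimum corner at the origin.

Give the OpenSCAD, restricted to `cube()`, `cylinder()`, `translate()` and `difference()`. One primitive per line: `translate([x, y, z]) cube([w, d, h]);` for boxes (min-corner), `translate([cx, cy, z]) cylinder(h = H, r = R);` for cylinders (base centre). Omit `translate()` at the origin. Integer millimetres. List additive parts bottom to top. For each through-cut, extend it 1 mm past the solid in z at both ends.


difference() {
  cube([270, 250, 70]);
  translate([160, 170, -1]) cylinder(h = 72, r = 30);
}


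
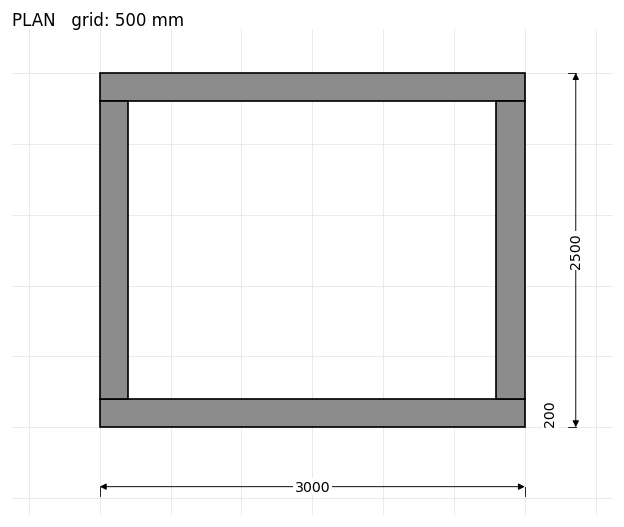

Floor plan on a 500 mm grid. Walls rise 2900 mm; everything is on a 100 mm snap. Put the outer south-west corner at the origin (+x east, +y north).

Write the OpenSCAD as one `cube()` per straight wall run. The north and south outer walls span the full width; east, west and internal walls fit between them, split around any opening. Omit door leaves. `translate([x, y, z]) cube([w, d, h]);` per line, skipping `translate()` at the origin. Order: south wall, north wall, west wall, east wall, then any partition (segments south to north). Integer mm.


cube([3000, 200, 2900]);
translate([0, 2300, 0]) cube([3000, 200, 2900]);
translate([0, 200, 0]) cube([200, 2100, 2900]);
translate([2800, 200, 0]) cube([200, 2100, 2900]);


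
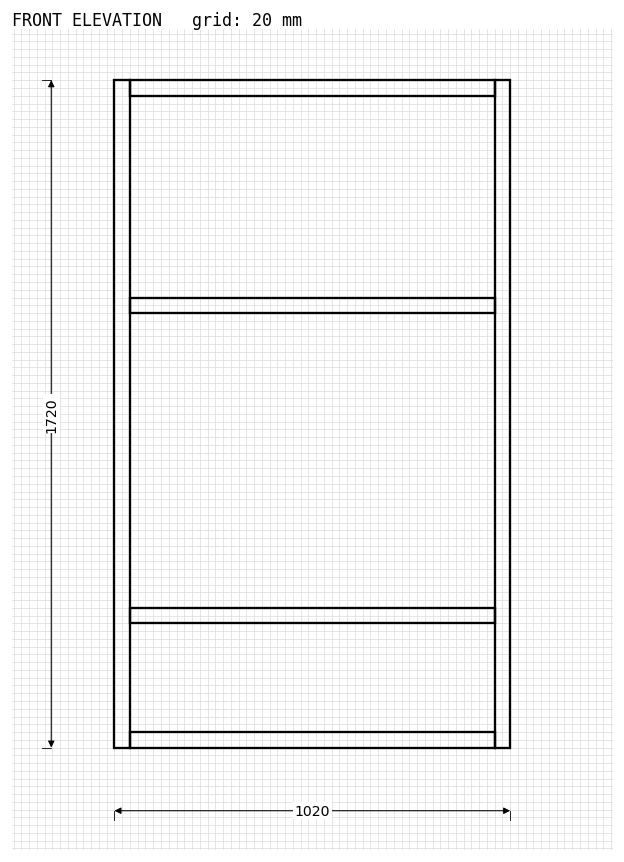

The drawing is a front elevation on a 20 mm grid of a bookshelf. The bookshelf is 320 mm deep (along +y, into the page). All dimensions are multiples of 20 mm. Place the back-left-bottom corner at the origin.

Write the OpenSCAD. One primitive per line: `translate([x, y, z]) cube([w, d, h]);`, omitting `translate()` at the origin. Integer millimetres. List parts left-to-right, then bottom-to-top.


cube([40, 320, 1720]);
translate([40, 0, 0]) cube([940, 320, 40]);
translate([40, 0, 320]) cube([940, 320, 40]);
translate([40, 0, 1120]) cube([940, 320, 40]);
translate([40, 0, 1680]) cube([940, 320, 40]);
translate([980, 0, 0]) cube([40, 320, 1720]);


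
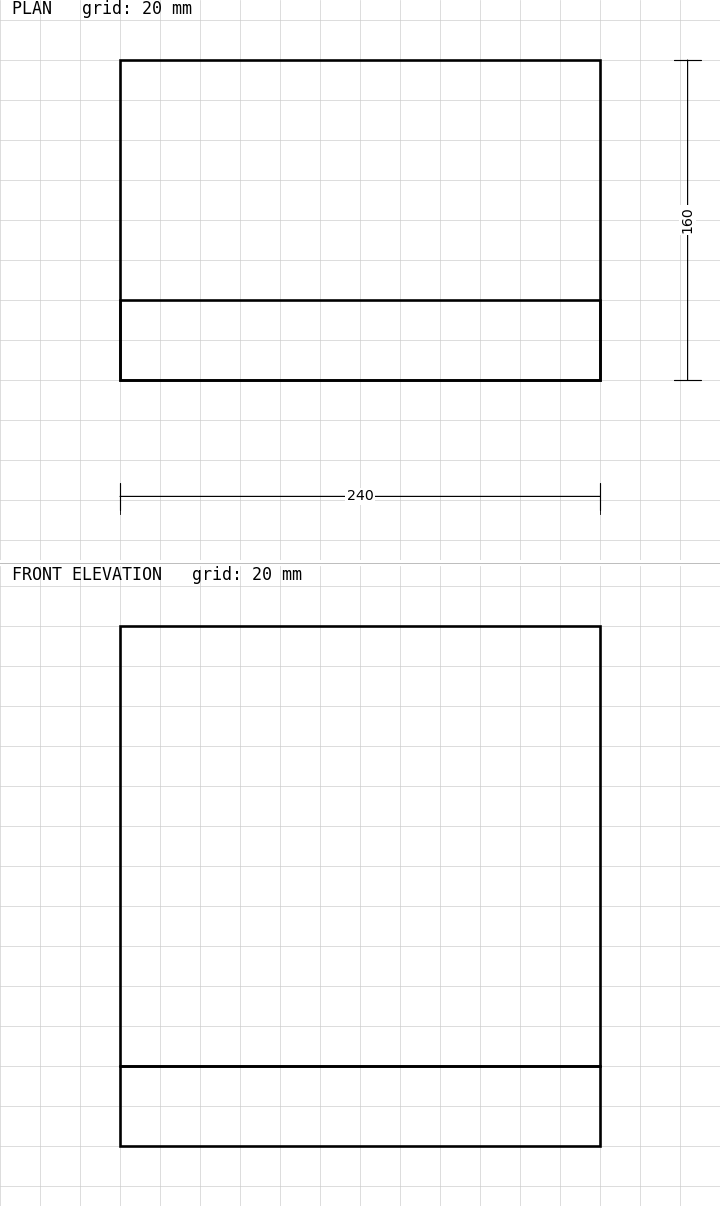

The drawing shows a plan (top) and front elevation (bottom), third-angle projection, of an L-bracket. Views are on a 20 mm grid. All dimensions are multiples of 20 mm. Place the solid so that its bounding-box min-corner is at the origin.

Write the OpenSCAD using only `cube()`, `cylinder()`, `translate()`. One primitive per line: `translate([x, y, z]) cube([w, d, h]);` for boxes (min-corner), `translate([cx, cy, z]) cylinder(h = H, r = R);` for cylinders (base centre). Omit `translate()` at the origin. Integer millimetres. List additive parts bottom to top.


cube([240, 160, 40]);
translate([0, 0, 40]) cube([240, 40, 220]);
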